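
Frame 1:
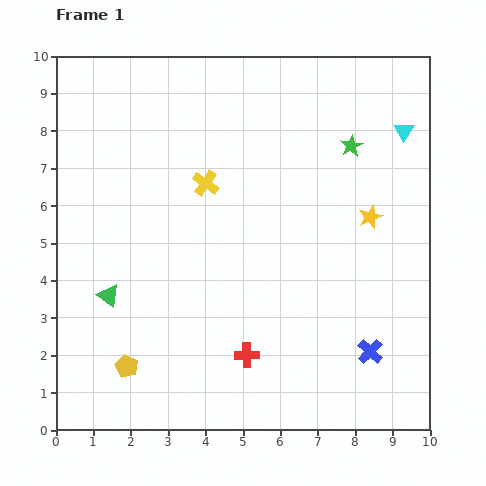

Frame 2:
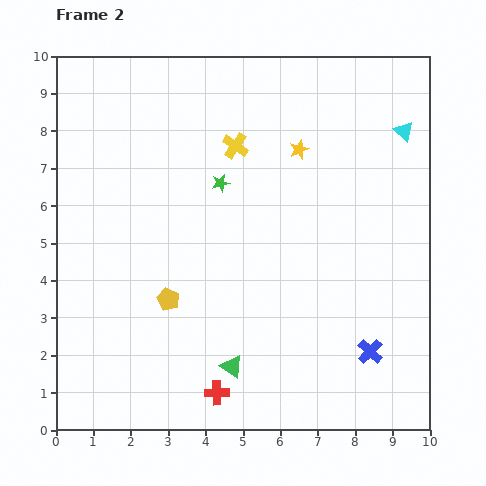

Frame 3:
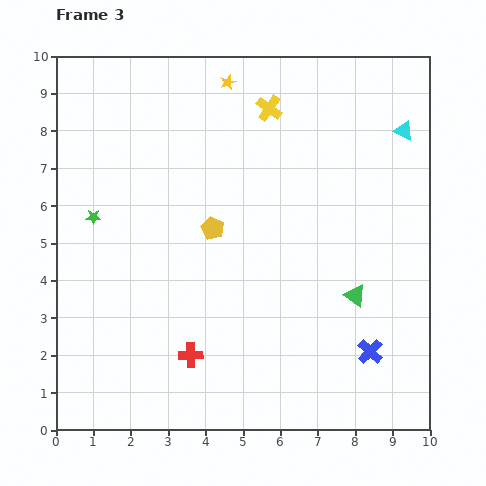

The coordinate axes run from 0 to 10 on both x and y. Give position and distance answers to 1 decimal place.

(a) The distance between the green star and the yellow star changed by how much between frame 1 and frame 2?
+0.3

Distance in frame 1: 2.0. Distance in frame 2: 2.3.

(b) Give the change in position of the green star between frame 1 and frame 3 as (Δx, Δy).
(-6.9, -1.9)

The green star was at (7.9, 7.6) in frame 1 and (1.0, 5.7) in frame 3.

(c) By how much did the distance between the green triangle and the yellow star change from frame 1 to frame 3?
-0.7

Distance in frame 1: 7.3. Distance in frame 3: 6.6.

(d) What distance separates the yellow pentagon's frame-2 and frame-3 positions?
2.2

The yellow pentagon moved from (3.0, 3.5) to (4.2, 5.4), a distance of √(1.2² + 1.9²) ≈ 2.2.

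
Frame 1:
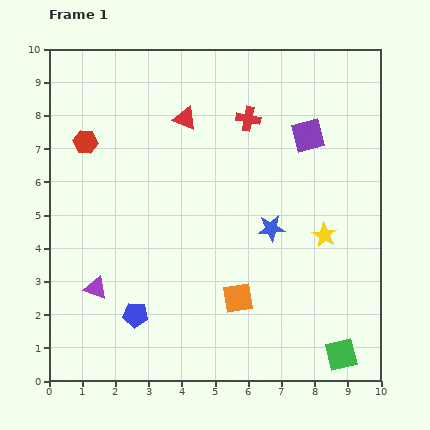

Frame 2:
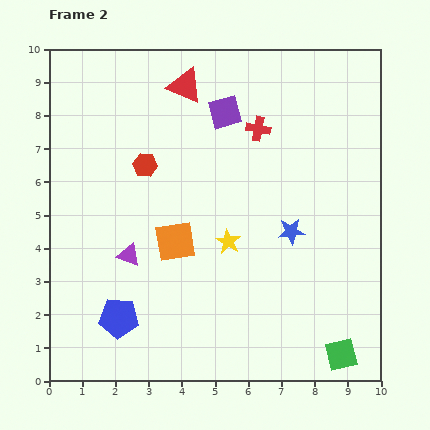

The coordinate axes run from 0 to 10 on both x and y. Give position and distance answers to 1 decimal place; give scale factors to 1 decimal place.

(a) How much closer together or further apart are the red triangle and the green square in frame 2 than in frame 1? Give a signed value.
+0.9

Distance in frame 1: 8.5. Distance in frame 2: 9.4.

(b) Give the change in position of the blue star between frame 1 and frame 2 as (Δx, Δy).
(0.6, -0.1)

The blue star was at (6.7, 4.6) in frame 1 and (7.3, 4.5) in frame 2.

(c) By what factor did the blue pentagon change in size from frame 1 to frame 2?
1.6×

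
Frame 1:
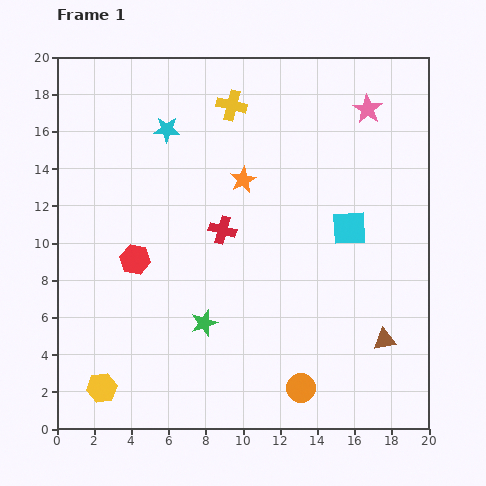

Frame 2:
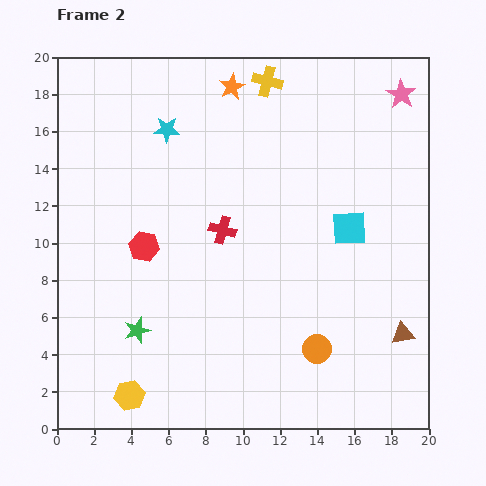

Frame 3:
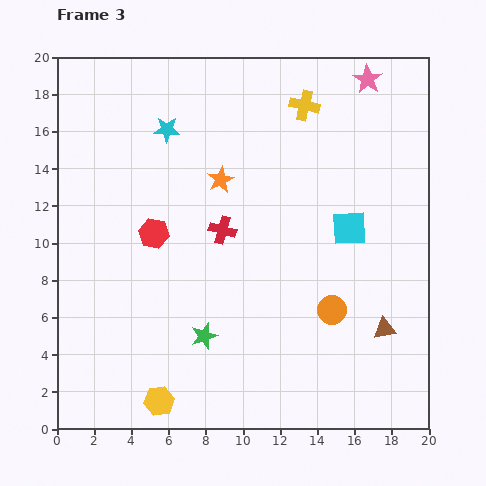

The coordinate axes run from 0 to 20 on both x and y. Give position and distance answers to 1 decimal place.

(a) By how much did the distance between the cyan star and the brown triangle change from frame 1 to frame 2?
+0.5

Distance in frame 1: 16.3. Distance in frame 2: 16.8.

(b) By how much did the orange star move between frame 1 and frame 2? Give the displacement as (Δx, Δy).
(-0.6, 5.0)

The orange star was at (10.0, 13.4) in frame 1 and (9.4, 18.4) in frame 2.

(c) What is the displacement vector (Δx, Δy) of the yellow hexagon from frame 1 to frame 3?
(3.1, -0.7)

The yellow hexagon was at (2.4, 2.2) in frame 1 and (5.5, 1.5) in frame 3.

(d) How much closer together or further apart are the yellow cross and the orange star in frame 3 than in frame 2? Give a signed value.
+4.1

Distance in frame 2: 1.9. Distance in frame 3: 6.0.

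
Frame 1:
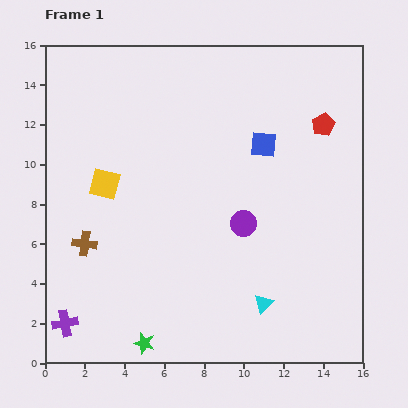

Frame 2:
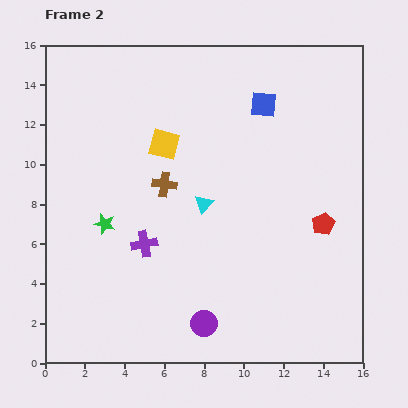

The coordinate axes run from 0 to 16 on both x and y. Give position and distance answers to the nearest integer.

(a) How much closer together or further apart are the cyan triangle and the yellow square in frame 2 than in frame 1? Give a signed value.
-6

Distance in frame 1: 10. Distance in frame 2: 4.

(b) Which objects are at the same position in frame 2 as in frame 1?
none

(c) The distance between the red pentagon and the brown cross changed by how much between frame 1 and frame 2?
-5

Distance in frame 1: 13. Distance in frame 2: 8.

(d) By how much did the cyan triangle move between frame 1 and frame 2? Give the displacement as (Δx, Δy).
(-3, 5)

The cyan triangle was at (11, 3) in frame 1 and (8, 8) in frame 2.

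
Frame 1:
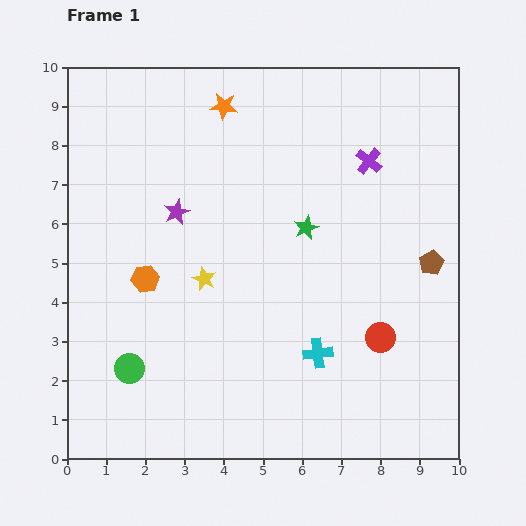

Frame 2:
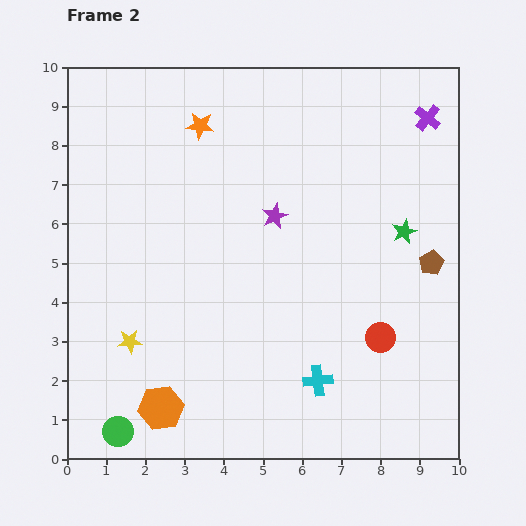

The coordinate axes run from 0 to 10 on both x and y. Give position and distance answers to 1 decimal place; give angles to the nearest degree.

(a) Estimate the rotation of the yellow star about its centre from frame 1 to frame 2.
29° counter-clockwise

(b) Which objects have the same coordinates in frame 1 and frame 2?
the brown pentagon, the red circle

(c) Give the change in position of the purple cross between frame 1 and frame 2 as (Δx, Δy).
(1.5, 1.1)

The purple cross was at (7.7, 7.6) in frame 1 and (9.2, 8.7) in frame 2.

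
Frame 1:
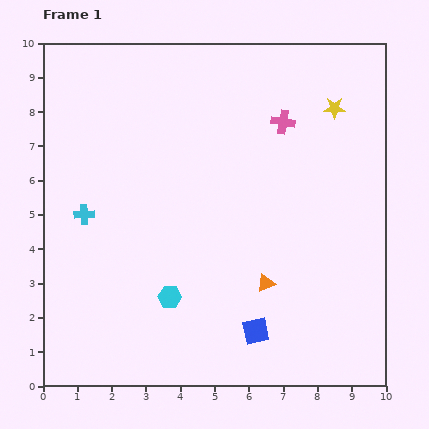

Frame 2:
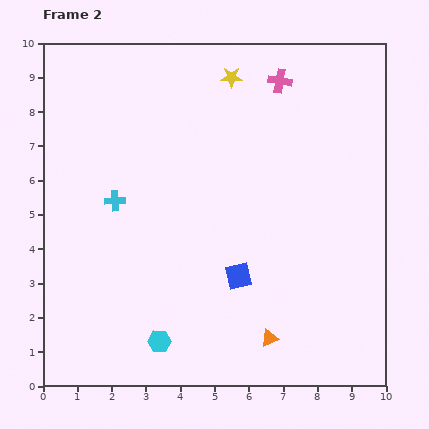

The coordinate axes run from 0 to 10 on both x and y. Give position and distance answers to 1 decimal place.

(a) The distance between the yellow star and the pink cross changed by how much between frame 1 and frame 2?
-0.2

Distance in frame 1: 1.6. Distance in frame 2: 1.4.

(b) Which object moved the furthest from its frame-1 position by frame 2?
the yellow star

(moved 3.1; next 1.7)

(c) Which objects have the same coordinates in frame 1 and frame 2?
none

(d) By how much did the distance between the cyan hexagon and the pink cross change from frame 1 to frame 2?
+2.3

Distance in frame 1: 6.1. Distance in frame 2: 8.4.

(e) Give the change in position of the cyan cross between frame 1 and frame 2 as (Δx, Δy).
(0.9, 0.4)

The cyan cross was at (1.2, 5.0) in frame 1 and (2.1, 5.4) in frame 2.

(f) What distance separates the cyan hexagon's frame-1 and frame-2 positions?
1.3

The cyan hexagon moved from (3.7, 2.6) to (3.4, 1.3), a distance of √(0.3² + 1.3²) ≈ 1.3.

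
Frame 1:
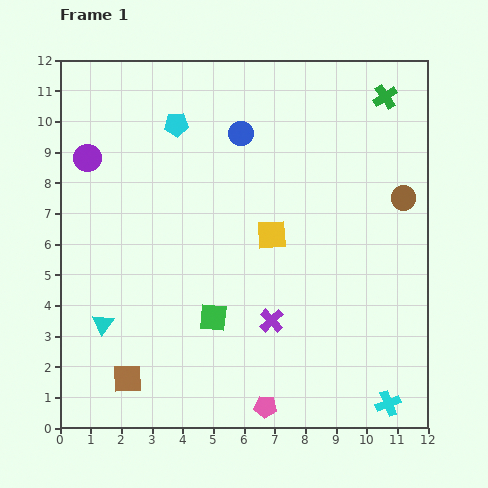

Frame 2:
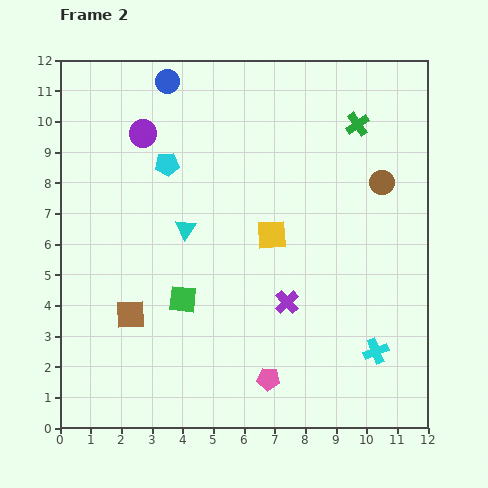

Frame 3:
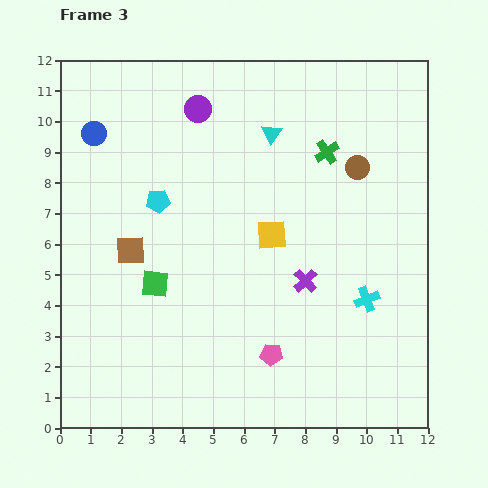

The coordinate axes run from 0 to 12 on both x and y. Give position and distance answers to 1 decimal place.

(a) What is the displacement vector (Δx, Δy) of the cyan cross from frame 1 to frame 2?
(-0.4, 1.7)

The cyan cross was at (10.7, 0.8) in frame 1 and (10.3, 2.5) in frame 2.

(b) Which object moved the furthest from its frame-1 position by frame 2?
the cyan triangle

(moved 4.1; next 2.9)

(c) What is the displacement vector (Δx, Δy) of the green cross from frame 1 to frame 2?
(-0.9, -0.9)

The green cross was at (10.6, 10.8) in frame 1 and (9.7, 9.9) in frame 2.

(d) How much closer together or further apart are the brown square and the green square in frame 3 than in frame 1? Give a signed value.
-2.0

Distance in frame 1: 3.4. Distance in frame 3: 1.4.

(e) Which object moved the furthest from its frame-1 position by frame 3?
the cyan triangle

(moved 8.3; next 4.8)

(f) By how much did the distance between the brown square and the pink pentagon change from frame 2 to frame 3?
+0.7

Distance in frame 2: 5.0. Distance in frame 3: 5.7.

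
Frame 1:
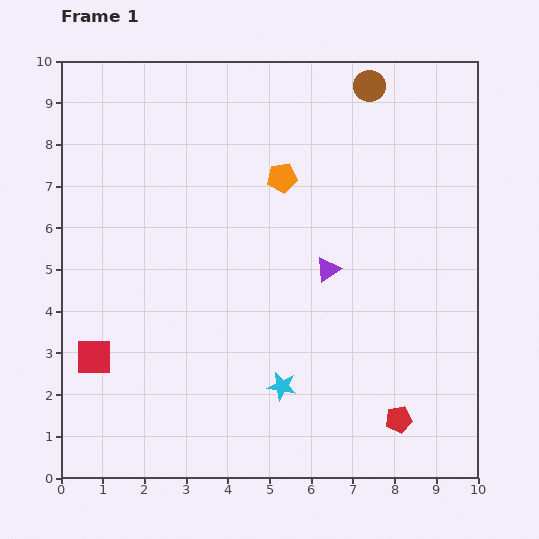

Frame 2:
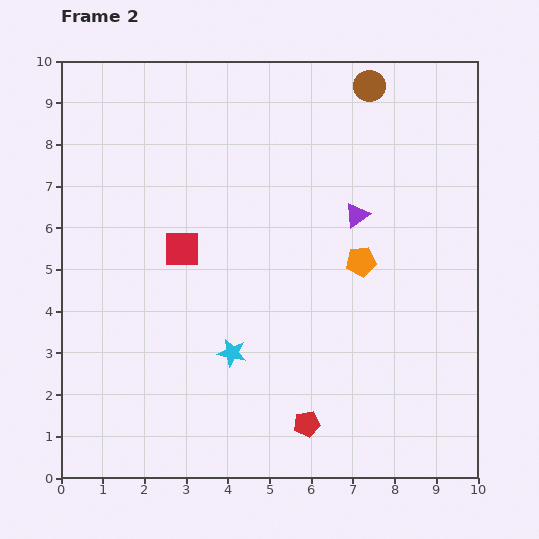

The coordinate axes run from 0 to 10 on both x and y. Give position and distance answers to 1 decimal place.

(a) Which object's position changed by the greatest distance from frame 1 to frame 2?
the red square

(moved 3.3; next 2.8)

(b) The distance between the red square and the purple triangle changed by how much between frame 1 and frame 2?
-1.7

Distance in frame 1: 6.0. Distance in frame 2: 4.3.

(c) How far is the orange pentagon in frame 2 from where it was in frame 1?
2.8

The orange pentagon moved from (5.3, 7.2) to (7.2, 5.2), a distance of √(1.9² + 2.0²) ≈ 2.8.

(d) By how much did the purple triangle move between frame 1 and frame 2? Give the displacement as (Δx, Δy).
(0.7, 1.3)

The purple triangle was at (6.4, 5.0) in frame 1 and (7.1, 6.3) in frame 2.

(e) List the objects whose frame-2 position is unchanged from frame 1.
the brown circle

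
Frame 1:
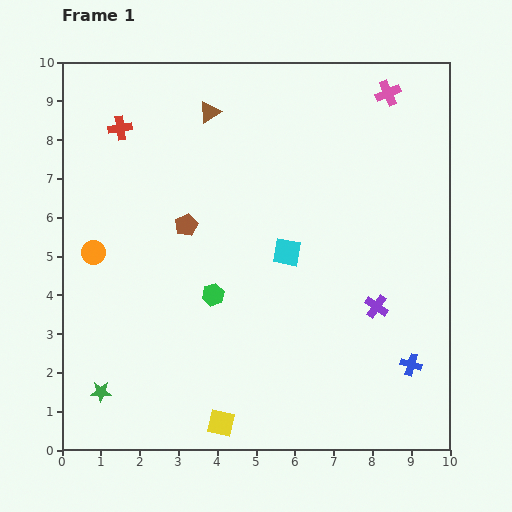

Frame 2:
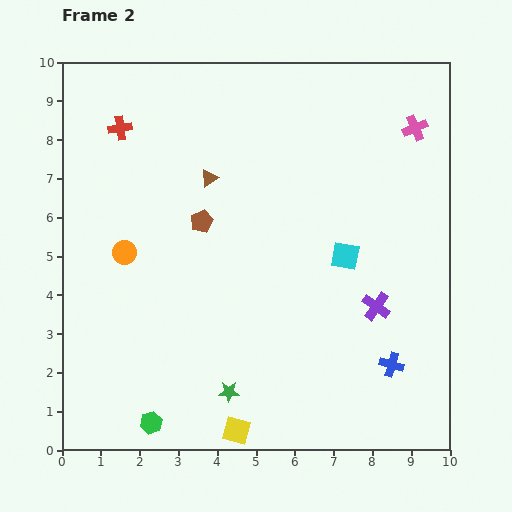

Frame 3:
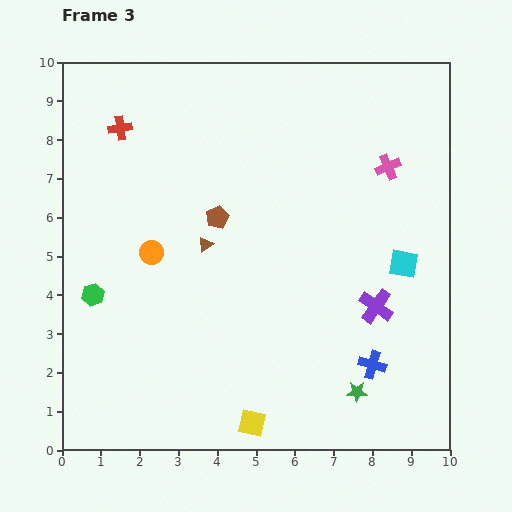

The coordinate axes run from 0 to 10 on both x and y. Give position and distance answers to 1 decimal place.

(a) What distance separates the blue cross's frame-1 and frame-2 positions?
0.5

The blue cross moved from (9.0, 2.2) to (8.5, 2.2), a distance of √(0.5² + 0.0²) ≈ 0.5.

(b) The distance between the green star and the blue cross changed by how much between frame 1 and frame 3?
-7.2

Distance in frame 1: 8.0. Distance in frame 3: 0.8.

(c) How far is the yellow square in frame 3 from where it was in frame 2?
0.4

The yellow square moved from (4.5, 0.5) to (4.9, 0.7), a distance of √(0.4² + 0.2²) ≈ 0.4.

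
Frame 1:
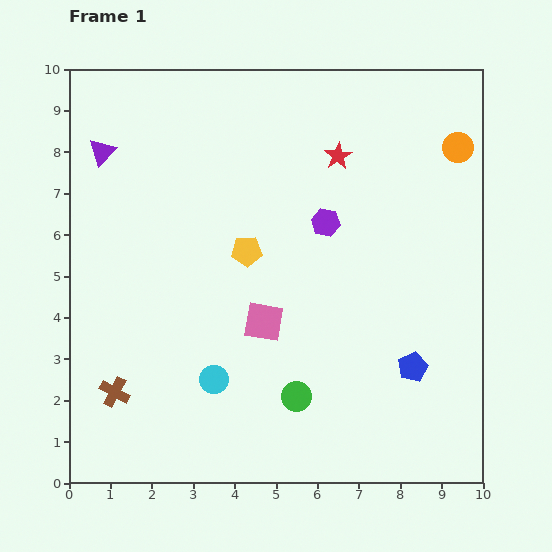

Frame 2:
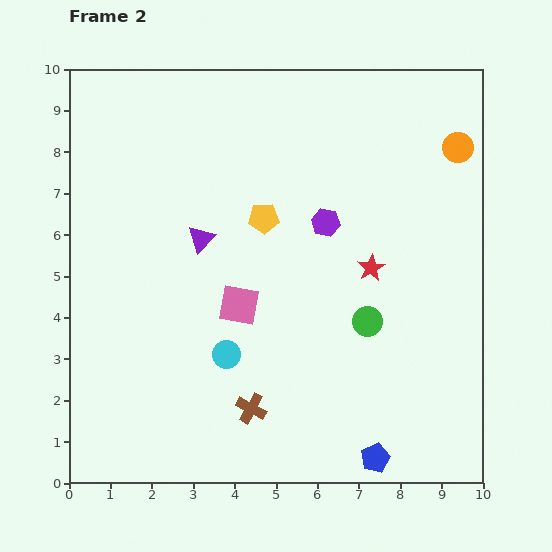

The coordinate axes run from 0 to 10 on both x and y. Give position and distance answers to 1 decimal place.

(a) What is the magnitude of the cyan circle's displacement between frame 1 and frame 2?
0.7

The cyan circle moved from (3.5, 2.5) to (3.8, 3.1), a distance of √(0.3² + 0.6²) ≈ 0.7.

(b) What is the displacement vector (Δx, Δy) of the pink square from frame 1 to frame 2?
(-0.6, 0.4)

The pink square was at (4.7, 3.9) in frame 1 and (4.1, 4.3) in frame 2.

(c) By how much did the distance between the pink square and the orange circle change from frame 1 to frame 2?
+0.2

Distance in frame 1: 6.3. Distance in frame 2: 6.5.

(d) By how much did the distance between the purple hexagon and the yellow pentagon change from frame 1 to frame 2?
-0.5

Distance in frame 1: 2.0. Distance in frame 2: 1.5.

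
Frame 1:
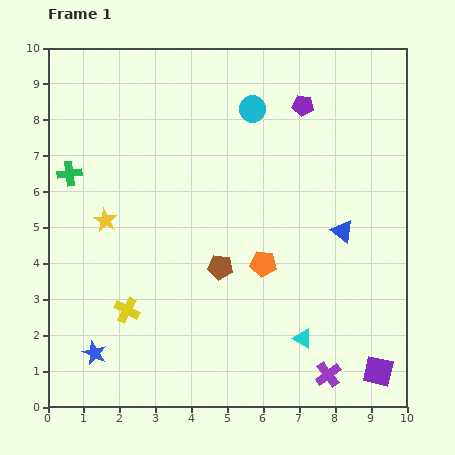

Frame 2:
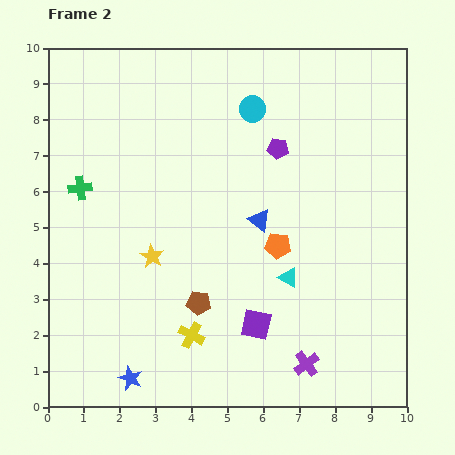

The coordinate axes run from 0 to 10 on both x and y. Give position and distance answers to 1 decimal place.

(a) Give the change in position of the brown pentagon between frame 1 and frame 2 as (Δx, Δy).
(-0.6, -1.0)

The brown pentagon was at (4.8, 3.9) in frame 1 and (4.2, 2.9) in frame 2.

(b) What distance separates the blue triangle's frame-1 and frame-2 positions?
2.3

The blue triangle moved from (8.2, 4.9) to (5.9, 5.2), a distance of √(2.3² + 0.3²) ≈ 2.3.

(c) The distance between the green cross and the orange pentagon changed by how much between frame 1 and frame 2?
-0.3

Distance in frame 1: 6.0. Distance in frame 2: 5.7.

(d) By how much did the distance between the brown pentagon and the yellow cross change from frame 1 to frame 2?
-2.0

Distance in frame 1: 2.9. Distance in frame 2: 0.9.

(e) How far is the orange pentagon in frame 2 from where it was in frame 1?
0.6

The orange pentagon moved from (6.0, 4.0) to (6.4, 4.5), a distance of √(0.4² + 0.5²) ≈ 0.6.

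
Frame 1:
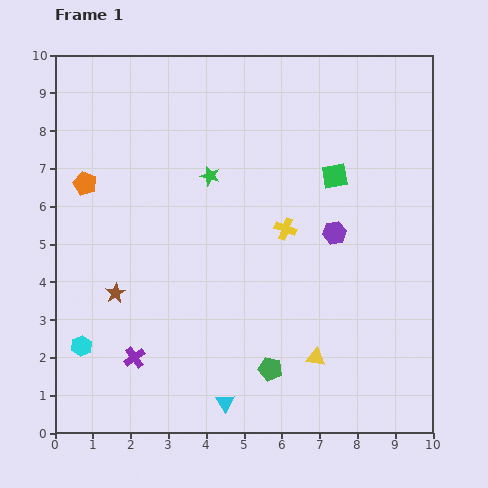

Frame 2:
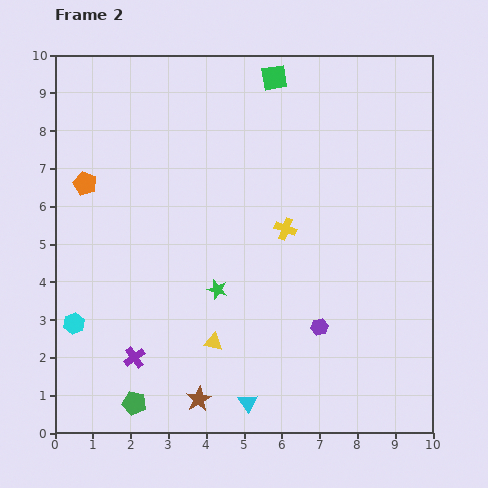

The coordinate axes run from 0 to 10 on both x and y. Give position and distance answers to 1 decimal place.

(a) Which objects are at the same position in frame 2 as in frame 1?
the orange pentagon, the yellow cross, the purple cross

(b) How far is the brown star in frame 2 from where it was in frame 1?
3.6

The brown star moved from (1.6, 3.7) to (3.8, 0.9), a distance of √(2.2² + 2.8²) ≈ 3.6.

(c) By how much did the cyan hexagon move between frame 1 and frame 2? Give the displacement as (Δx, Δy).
(-0.2, 0.6)

The cyan hexagon was at (0.7, 2.3) in frame 1 and (0.5, 2.9) in frame 2.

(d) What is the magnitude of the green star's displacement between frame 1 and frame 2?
3.0

The green star moved from (4.1, 6.8) to (4.3, 3.8), a distance of √(0.2² + 3.0²) ≈ 3.0.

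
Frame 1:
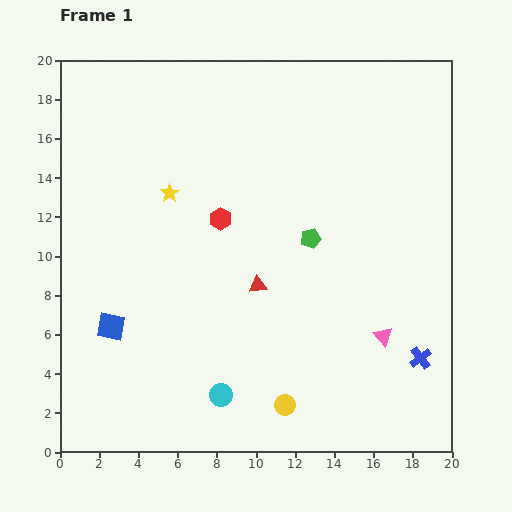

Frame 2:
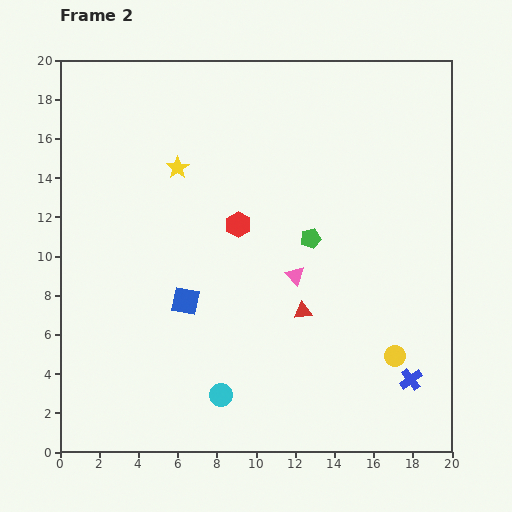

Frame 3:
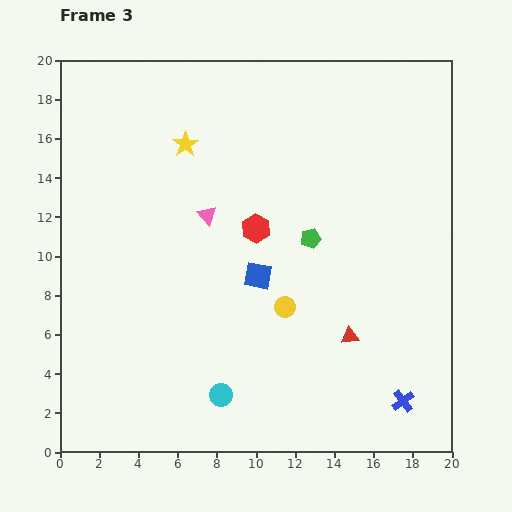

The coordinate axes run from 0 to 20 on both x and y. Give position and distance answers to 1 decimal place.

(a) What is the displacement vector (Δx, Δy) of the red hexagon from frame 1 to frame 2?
(0.9, -0.3)

The red hexagon was at (8.2, 11.9) in frame 1 and (9.1, 11.6) in frame 2.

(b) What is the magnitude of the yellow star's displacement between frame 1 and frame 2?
1.4

The yellow star moved from (5.6, 13.2) to (6.0, 14.5), a distance of √(0.4² + 1.3²) ≈ 1.4.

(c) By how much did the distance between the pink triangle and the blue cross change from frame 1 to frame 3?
+11.6

Distance in frame 1: 2.2. Distance in frame 3: 13.8.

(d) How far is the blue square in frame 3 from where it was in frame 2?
3.9

The blue square moved from (6.4, 7.7) to (10.1, 9.0), a distance of √(3.7² + 1.3²) ≈ 3.9.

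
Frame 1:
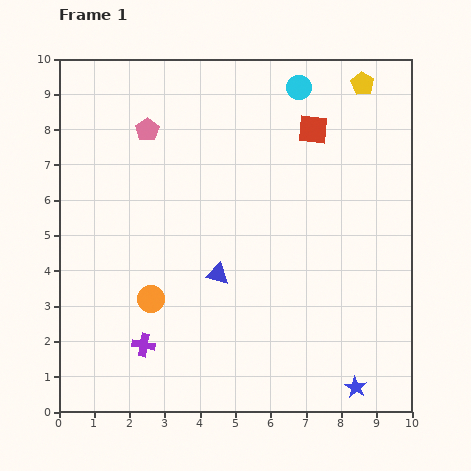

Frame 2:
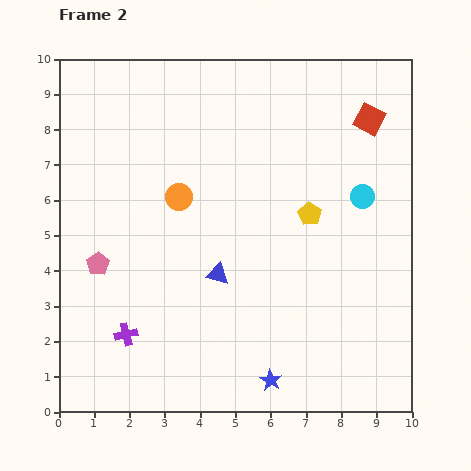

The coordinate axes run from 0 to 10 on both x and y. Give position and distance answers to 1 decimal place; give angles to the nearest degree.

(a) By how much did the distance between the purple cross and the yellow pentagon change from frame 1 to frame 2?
-3.5

Distance in frame 1: 9.7. Distance in frame 2: 6.2.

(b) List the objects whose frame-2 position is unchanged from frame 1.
the blue triangle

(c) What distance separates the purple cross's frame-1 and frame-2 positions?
0.6

The purple cross moved from (2.4, 1.9) to (1.9, 2.2), a distance of √(0.5² + 0.3²) ≈ 0.6.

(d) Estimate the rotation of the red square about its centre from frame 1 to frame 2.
22° clockwise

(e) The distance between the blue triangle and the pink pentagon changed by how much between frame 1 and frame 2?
-1.2

Distance in frame 1: 4.6. Distance in frame 2: 3.4.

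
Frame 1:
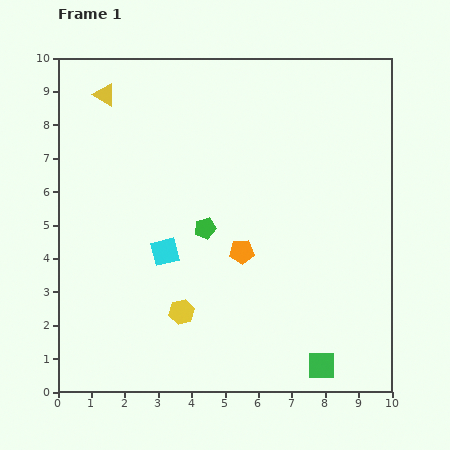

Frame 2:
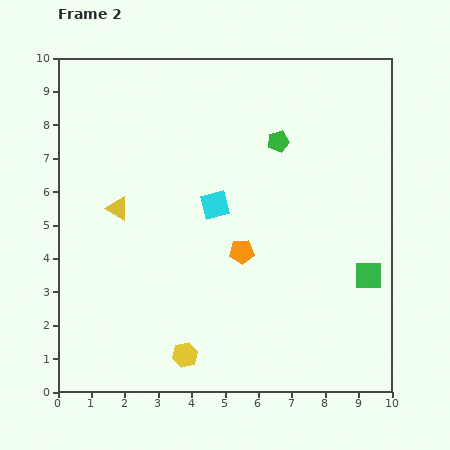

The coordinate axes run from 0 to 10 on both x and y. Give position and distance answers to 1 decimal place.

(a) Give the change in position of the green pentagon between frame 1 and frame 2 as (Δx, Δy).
(2.2, 2.6)

The green pentagon was at (4.4, 4.9) in frame 1 and (6.6, 7.5) in frame 2.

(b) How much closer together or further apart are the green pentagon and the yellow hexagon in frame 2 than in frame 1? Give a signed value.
+4.4

Distance in frame 1: 2.6. Distance in frame 2: 7.0.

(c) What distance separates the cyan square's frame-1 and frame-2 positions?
2.1

The cyan square moved from (3.2, 4.2) to (4.7, 5.6), a distance of √(1.5² + 1.4²) ≈ 2.1.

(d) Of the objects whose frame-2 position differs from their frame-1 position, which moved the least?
the yellow hexagon

(moved 1.3)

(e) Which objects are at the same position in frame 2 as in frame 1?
the orange pentagon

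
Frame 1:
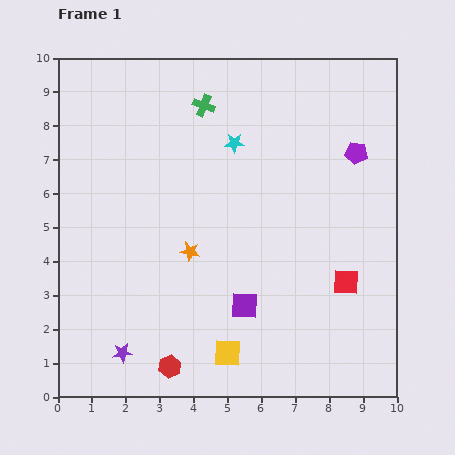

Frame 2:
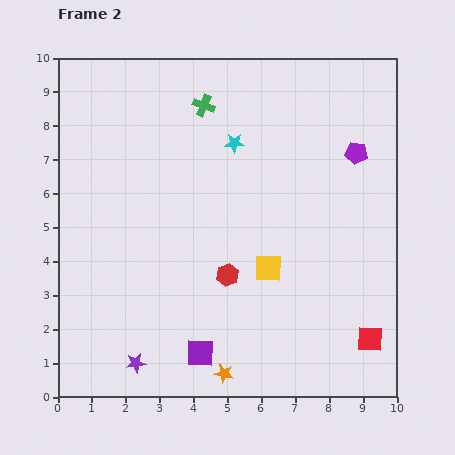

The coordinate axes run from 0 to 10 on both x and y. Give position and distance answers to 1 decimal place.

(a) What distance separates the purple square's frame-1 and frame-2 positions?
1.9

The purple square moved from (5.5, 2.7) to (4.2, 1.3), a distance of √(1.3² + 1.4²) ≈ 1.9.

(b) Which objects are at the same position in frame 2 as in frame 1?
the purple pentagon, the cyan star, the green cross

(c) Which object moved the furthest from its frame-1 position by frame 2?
the orange star

(moved 3.7; next 3.2)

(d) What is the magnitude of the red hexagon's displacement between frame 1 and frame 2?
3.2

The red hexagon moved from (3.3, 0.9) to (5.0, 3.6), a distance of √(1.7² + 2.7²) ≈ 3.2.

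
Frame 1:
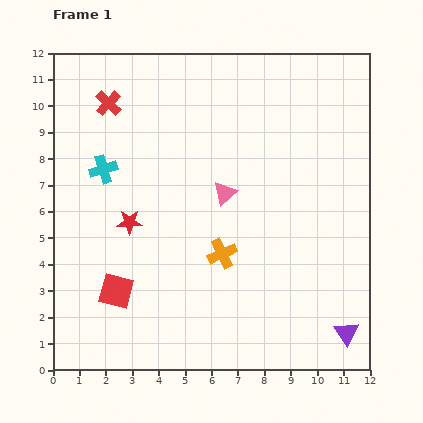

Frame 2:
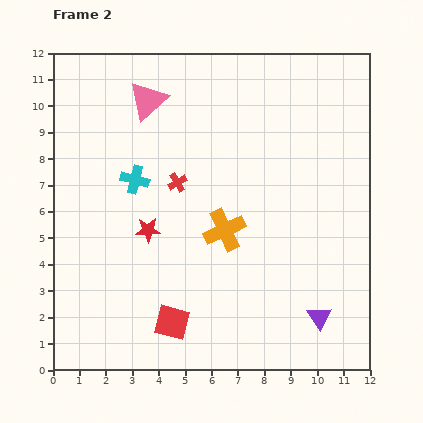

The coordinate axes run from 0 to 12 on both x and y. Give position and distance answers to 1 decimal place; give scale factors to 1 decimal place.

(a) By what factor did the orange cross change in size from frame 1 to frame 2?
1.4×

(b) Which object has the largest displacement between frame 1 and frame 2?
the pink triangle

(moved 4.5; next 4.0)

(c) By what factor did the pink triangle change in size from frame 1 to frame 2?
1.6×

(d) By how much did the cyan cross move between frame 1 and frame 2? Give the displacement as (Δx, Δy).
(1.2, -0.4)

The cyan cross was at (1.9, 7.6) in frame 1 and (3.1, 7.2) in frame 2.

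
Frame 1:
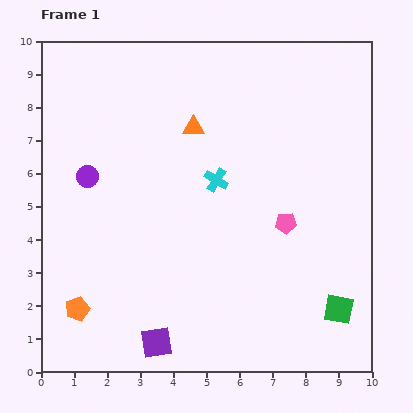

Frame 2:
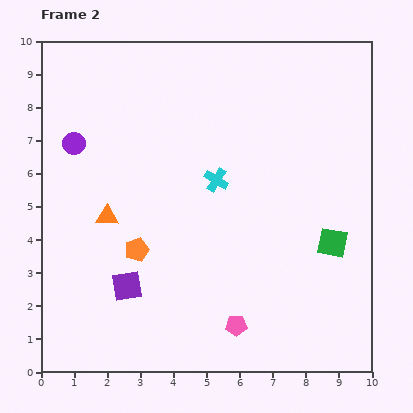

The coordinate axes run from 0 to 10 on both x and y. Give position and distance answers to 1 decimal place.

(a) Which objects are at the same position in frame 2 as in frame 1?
the cyan cross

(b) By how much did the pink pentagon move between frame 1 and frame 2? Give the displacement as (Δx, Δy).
(-1.5, -3.1)

The pink pentagon was at (7.4, 4.5) in frame 1 and (5.9, 1.4) in frame 2.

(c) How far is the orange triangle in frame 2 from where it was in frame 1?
3.7

The orange triangle moved from (4.6, 7.4) to (2.0, 4.7), a distance of √(2.6² + 2.7²) ≈ 3.7.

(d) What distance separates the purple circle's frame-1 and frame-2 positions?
1.1

The purple circle moved from (1.4, 5.9) to (1.0, 6.9), a distance of √(0.4² + 1.0²) ≈ 1.1.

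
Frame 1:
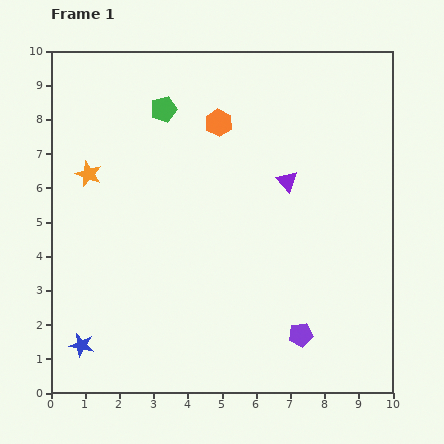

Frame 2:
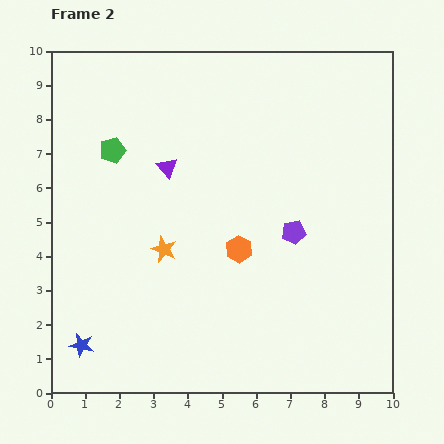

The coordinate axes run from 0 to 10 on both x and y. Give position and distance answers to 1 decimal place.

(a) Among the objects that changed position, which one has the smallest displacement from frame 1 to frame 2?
the green pentagon

(moved 1.9)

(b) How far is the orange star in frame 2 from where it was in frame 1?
3.1

The orange star moved from (1.1, 6.4) to (3.3, 4.2), a distance of √(2.2² + 2.2²) ≈ 3.1.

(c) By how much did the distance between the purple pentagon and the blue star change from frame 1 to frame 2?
+0.6

Distance in frame 1: 6.4. Distance in frame 2: 7.0.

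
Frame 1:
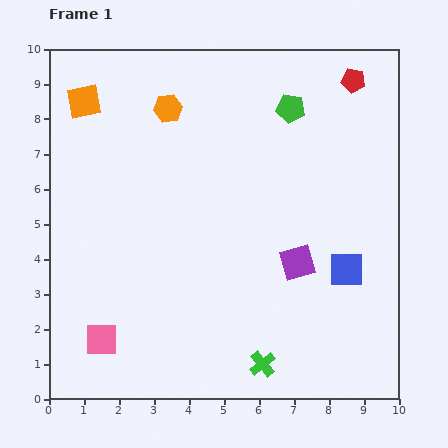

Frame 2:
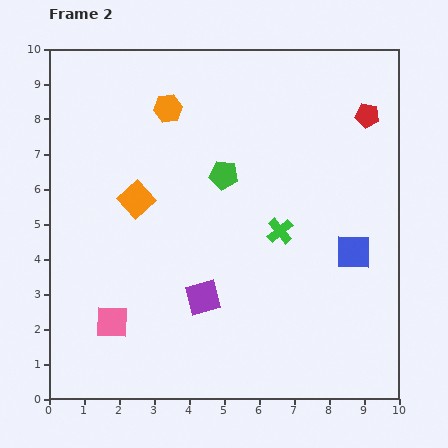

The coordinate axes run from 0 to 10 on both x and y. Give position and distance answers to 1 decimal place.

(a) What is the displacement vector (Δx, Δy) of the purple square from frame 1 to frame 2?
(-2.7, -1.0)

The purple square was at (7.1, 3.9) in frame 1 and (4.4, 2.9) in frame 2.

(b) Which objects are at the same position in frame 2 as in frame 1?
the orange hexagon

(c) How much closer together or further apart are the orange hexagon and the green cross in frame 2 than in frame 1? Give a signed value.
-3.1

Distance in frame 1: 7.8. Distance in frame 2: 4.7.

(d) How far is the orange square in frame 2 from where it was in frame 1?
3.2

The orange square moved from (1.0, 8.5) to (2.5, 5.7), a distance of √(1.5² + 2.8²) ≈ 3.2.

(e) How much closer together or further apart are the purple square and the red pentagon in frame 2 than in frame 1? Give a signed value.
+1.6

Distance in frame 1: 5.4. Distance in frame 2: 7.0.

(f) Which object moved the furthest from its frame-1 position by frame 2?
the green cross

(moved 3.8; next 3.2)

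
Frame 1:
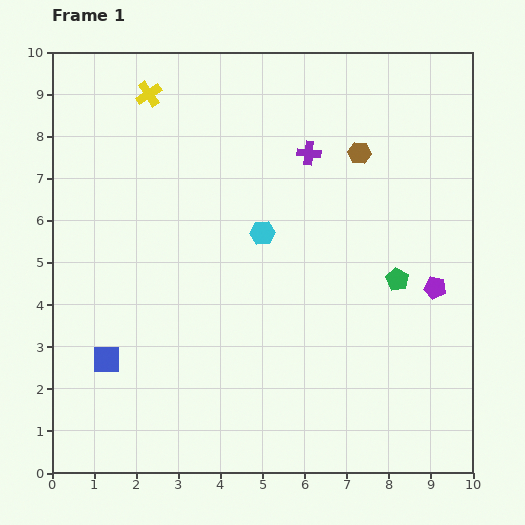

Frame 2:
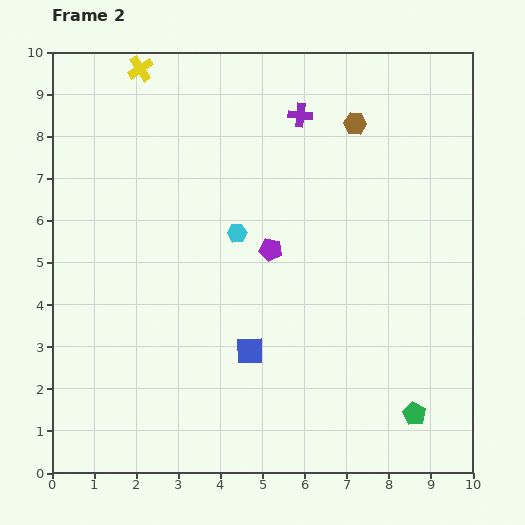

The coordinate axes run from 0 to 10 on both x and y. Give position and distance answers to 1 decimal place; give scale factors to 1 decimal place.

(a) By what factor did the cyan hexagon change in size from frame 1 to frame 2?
0.8×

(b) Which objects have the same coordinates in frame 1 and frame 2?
none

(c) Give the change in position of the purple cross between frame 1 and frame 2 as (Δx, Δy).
(-0.2, 0.9)

The purple cross was at (6.1, 7.6) in frame 1 and (5.9, 8.5) in frame 2.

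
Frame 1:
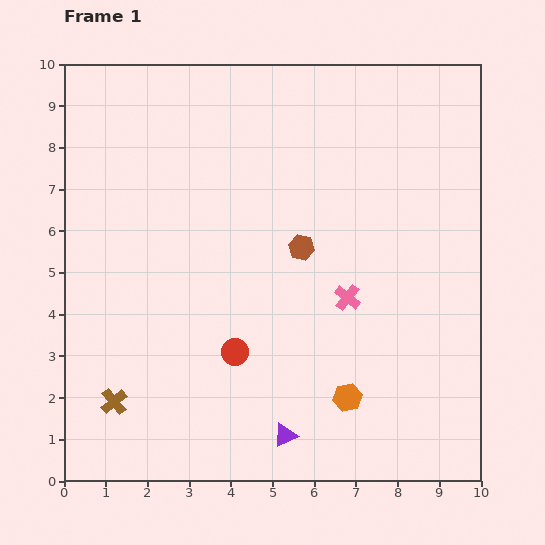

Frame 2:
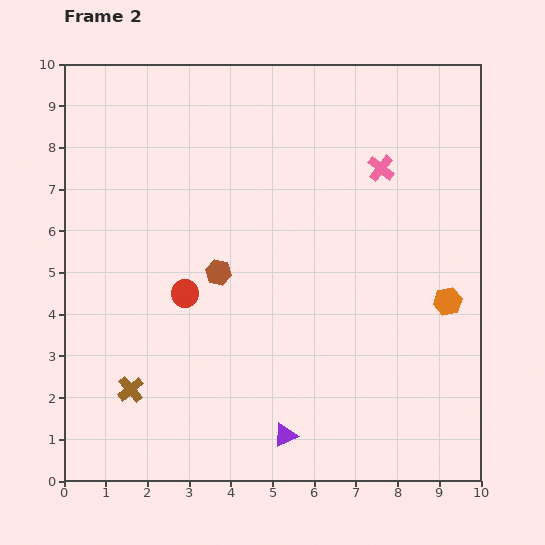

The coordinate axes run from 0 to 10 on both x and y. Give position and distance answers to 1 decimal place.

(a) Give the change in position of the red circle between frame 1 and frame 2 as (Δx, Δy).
(-1.2, 1.4)

The red circle was at (4.1, 3.1) in frame 1 and (2.9, 4.5) in frame 2.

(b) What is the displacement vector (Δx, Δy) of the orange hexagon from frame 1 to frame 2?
(2.4, 2.3)

The orange hexagon was at (6.8, 2.0) in frame 1 and (9.2, 4.3) in frame 2.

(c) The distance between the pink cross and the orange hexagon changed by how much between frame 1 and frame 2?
+1.2

Distance in frame 1: 2.4. Distance in frame 2: 3.6.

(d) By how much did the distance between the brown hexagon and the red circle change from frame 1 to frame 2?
-2.1

Distance in frame 1: 3.0. Distance in frame 2: 0.9.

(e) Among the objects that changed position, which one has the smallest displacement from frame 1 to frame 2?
the brown cross

(moved 0.5)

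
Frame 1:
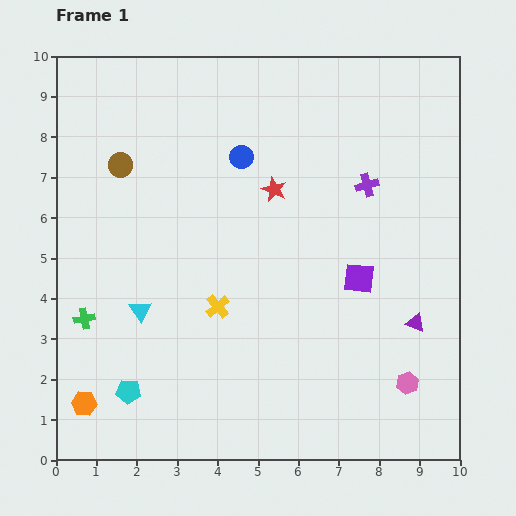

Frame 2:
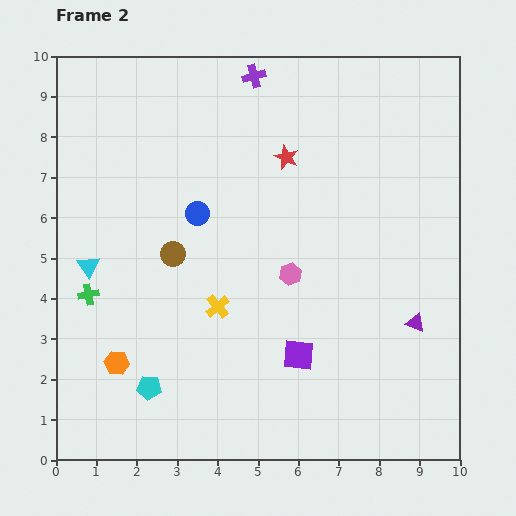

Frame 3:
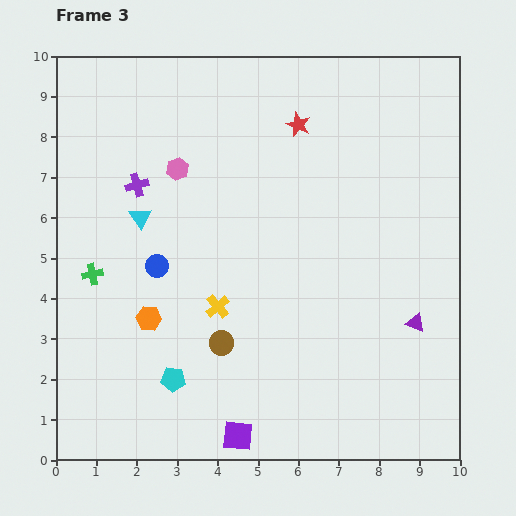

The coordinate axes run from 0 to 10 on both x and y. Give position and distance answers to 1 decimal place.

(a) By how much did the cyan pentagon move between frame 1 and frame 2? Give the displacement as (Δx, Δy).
(0.5, 0.1)

The cyan pentagon was at (1.8, 1.7) in frame 1 and (2.3, 1.8) in frame 2.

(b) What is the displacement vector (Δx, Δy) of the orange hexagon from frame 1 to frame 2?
(0.8, 1.0)

The orange hexagon was at (0.7, 1.4) in frame 1 and (1.5, 2.4) in frame 2.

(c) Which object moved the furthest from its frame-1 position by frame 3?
the pink hexagon

(moved 7.8; next 5.7)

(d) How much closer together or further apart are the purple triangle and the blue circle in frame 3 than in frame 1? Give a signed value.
+0.7

Distance in frame 1: 5.9. Distance in frame 3: 6.6.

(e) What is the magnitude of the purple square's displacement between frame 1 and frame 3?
4.9

The purple square moved from (7.5, 4.5) to (4.5, 0.6), a distance of √(3.0² + 3.9²) ≈ 4.9.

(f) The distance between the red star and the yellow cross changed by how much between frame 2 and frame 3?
+0.8

Distance in frame 2: 4.1. Distance in frame 3: 4.9.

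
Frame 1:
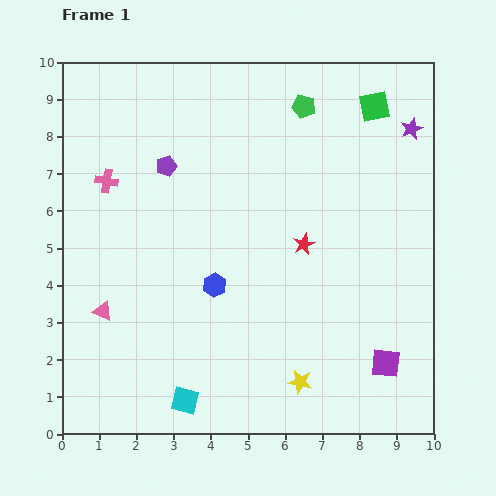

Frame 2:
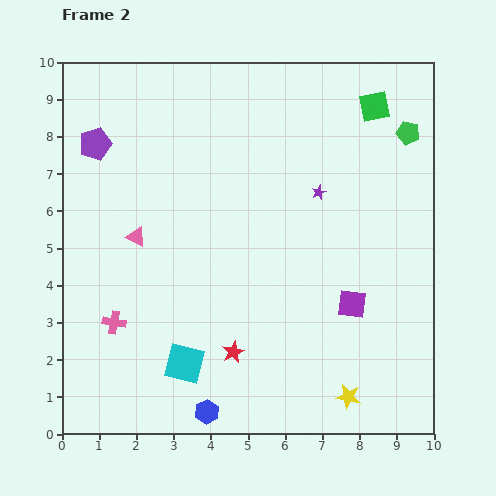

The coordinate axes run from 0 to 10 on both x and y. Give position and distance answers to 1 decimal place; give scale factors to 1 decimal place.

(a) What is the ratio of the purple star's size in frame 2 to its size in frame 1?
0.6×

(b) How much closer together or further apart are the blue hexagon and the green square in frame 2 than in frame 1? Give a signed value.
+3.0

Distance in frame 1: 6.4. Distance in frame 2: 9.4.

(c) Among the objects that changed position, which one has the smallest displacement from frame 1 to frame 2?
the cyan square

(moved 1.0)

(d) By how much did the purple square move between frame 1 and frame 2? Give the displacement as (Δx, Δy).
(-0.9, 1.6)

The purple square was at (8.7, 1.9) in frame 1 and (7.8, 3.5) in frame 2.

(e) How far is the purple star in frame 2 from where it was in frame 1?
3.0

The purple star moved from (9.4, 8.2) to (6.9, 6.5), a distance of √(2.5² + 1.7²) ≈ 3.0.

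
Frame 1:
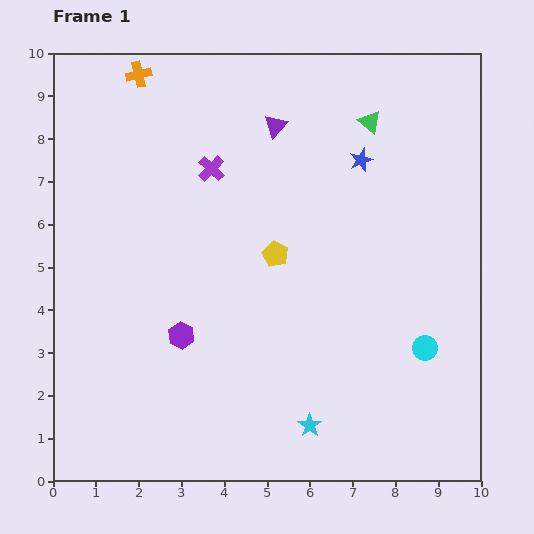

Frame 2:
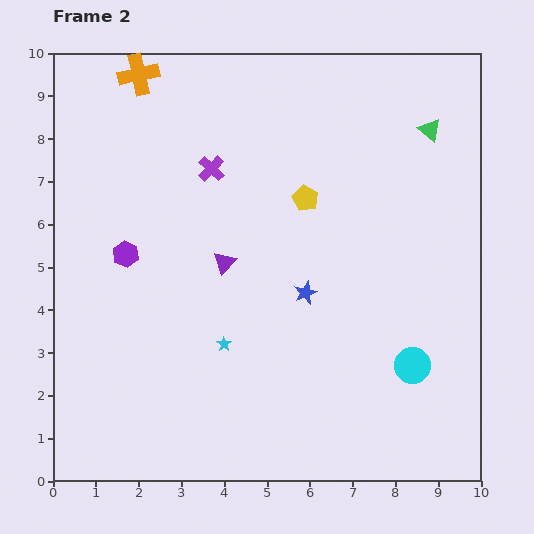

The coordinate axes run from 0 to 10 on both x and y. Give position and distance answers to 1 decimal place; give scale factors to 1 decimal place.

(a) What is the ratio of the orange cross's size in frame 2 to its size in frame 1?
1.6×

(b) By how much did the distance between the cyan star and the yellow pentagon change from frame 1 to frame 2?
-0.2

Distance in frame 1: 4.1. Distance in frame 2: 3.9.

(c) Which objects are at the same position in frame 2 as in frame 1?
the orange cross, the purple cross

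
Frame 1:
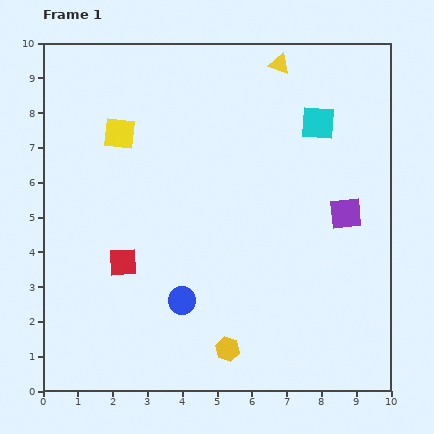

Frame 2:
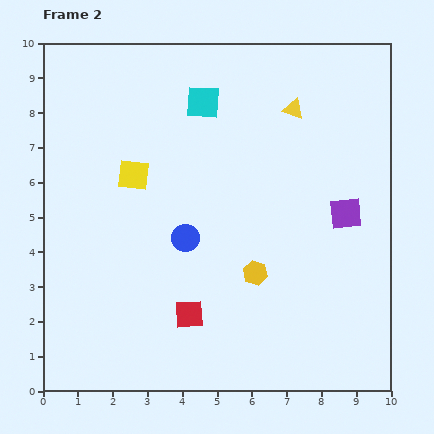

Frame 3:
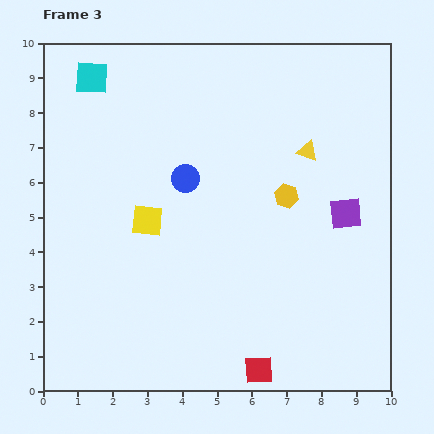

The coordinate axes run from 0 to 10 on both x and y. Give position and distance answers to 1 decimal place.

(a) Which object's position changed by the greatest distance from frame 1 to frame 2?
the cyan square

(moved 3.4; next 2.4)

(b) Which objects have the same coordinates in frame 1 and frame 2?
the purple square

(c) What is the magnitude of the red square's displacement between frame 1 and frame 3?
5.0

The red square moved from (2.3, 3.7) to (6.2, 0.6), a distance of √(3.9² + 3.1²) ≈ 5.0.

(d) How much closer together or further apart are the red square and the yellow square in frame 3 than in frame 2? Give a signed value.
+1.1

Distance in frame 2: 4.3. Distance in frame 3: 5.4.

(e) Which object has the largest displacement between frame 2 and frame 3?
the cyan square

(moved 3.3; next 2.6)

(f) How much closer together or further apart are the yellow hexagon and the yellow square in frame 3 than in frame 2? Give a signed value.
-0.4

Distance in frame 2: 4.5. Distance in frame 3: 4.1.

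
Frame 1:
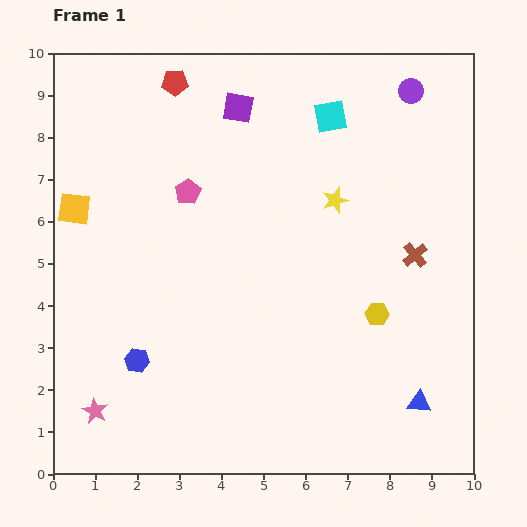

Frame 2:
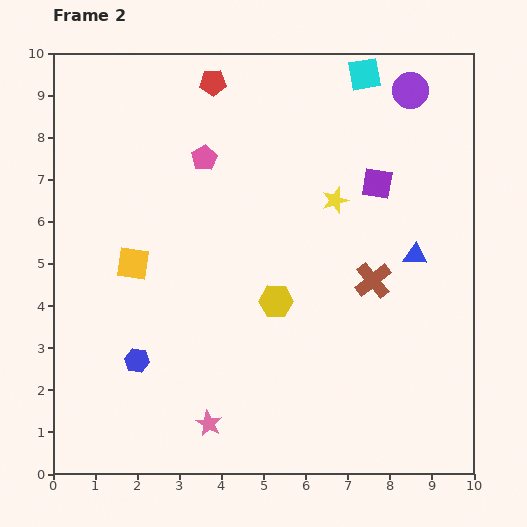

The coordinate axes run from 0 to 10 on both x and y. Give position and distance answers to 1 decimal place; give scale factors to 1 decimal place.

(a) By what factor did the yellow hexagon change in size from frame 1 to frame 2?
1.4×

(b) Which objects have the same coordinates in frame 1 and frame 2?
the purple circle, the blue hexagon, the yellow star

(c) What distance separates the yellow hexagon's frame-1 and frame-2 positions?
2.4

The yellow hexagon moved from (7.7, 3.8) to (5.3, 4.1), a distance of √(2.4² + 0.3²) ≈ 2.4.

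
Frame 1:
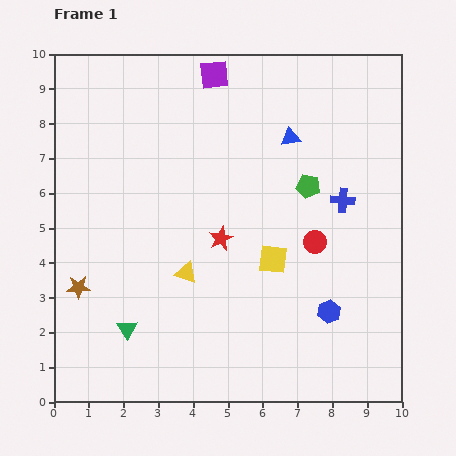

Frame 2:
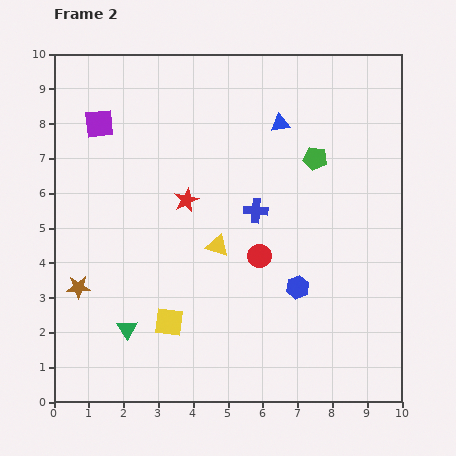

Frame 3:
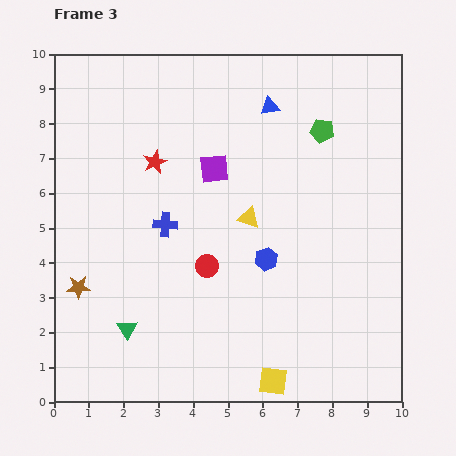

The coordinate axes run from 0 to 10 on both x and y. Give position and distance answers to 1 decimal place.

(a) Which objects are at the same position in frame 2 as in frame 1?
the brown star, the green triangle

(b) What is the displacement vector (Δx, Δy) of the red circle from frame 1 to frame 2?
(-1.6, -0.4)

The red circle was at (7.5, 4.6) in frame 1 and (5.9, 4.2) in frame 2.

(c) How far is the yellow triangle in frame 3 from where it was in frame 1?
2.4

The yellow triangle moved from (3.8, 3.7) to (5.6, 5.3), a distance of √(1.8² + 1.6²) ≈ 2.4.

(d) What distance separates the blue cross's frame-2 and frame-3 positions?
2.6

The blue cross moved from (5.8, 5.5) to (3.2, 5.1), a distance of √(2.6² + 0.4²) ≈ 2.6.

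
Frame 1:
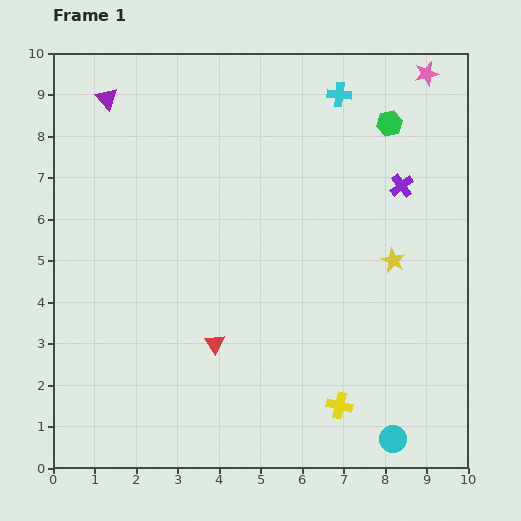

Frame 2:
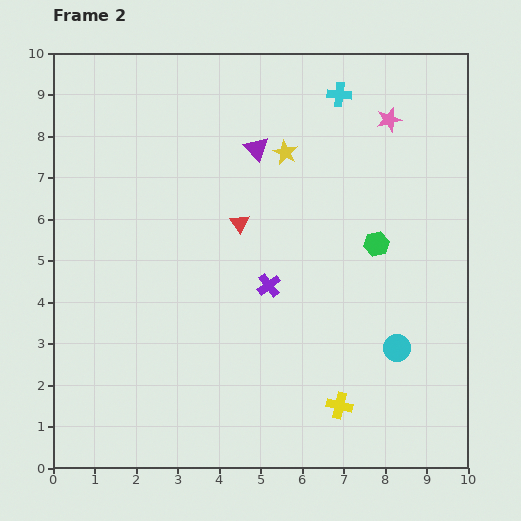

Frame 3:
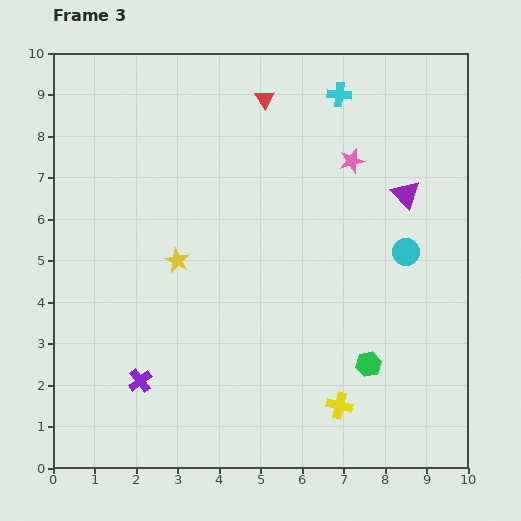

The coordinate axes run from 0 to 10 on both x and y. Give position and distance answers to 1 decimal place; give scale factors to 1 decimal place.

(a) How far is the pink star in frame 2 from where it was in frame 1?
1.4

The pink star moved from (9.0, 9.5) to (8.1, 8.4), a distance of √(0.9² + 1.1²) ≈ 1.4.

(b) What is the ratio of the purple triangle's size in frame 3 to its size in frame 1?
1.3×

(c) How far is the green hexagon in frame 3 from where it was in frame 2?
2.9

The green hexagon moved from (7.8, 5.4) to (7.6, 2.5), a distance of √(0.2² + 2.9²) ≈ 2.9.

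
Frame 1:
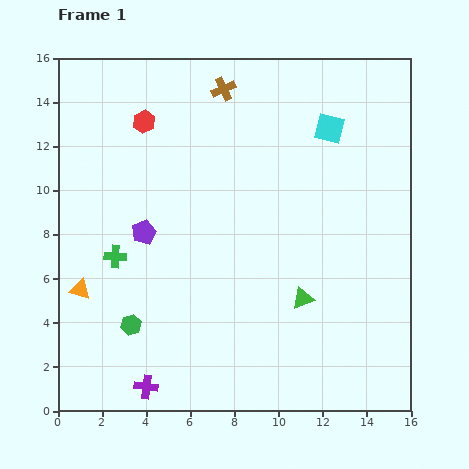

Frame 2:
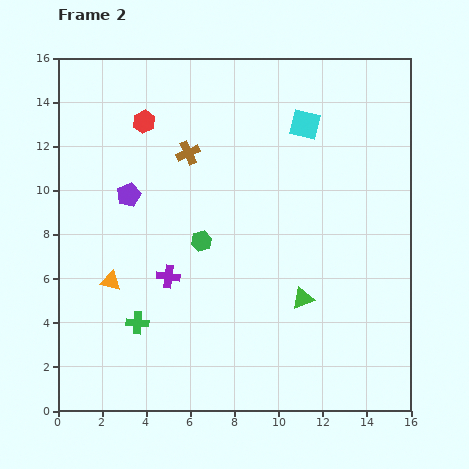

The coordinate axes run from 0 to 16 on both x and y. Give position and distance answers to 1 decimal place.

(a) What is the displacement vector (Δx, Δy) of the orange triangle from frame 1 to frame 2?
(1.4, 0.4)

The orange triangle was at (1.0, 5.5) in frame 1 and (2.4, 5.9) in frame 2.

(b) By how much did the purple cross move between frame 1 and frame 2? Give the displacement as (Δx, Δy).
(1.0, 5.0)

The purple cross was at (4.0, 1.1) in frame 1 and (5.0, 6.1) in frame 2.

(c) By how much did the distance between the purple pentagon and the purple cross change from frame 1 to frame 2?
-2.9

Distance in frame 1: 7.0. Distance in frame 2: 4.1.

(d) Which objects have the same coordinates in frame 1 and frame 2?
the red hexagon, the green triangle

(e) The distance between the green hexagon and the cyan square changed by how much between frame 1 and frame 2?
-5.6

Distance in frame 1: 12.7. Distance in frame 2: 7.1.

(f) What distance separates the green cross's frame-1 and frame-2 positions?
3.2

The green cross moved from (2.6, 7.0) to (3.6, 4.0), a distance of √(1.0² + 3.0²) ≈ 3.2.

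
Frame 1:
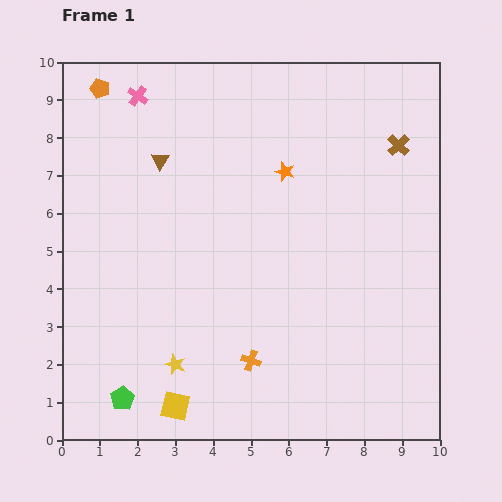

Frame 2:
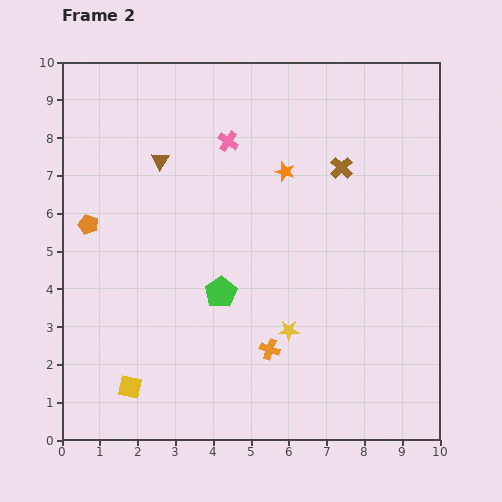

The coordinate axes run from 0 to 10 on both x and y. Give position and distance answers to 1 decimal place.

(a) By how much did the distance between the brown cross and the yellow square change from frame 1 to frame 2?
-1.0

Distance in frame 1: 9.1. Distance in frame 2: 8.1.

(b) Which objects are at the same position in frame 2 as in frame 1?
the orange star, the brown triangle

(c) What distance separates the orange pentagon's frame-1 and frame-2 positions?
3.6

The orange pentagon moved from (1.0, 9.3) to (0.7, 5.7), a distance of √(0.3² + 3.6²) ≈ 3.6.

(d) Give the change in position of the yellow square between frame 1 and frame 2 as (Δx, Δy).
(-1.2, 0.5)

The yellow square was at (3.0, 0.9) in frame 1 and (1.8, 1.4) in frame 2.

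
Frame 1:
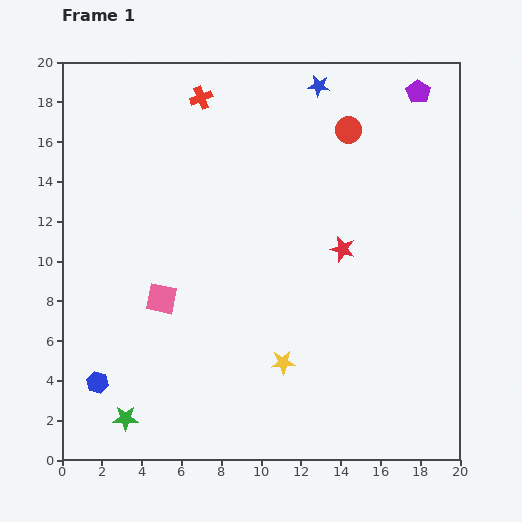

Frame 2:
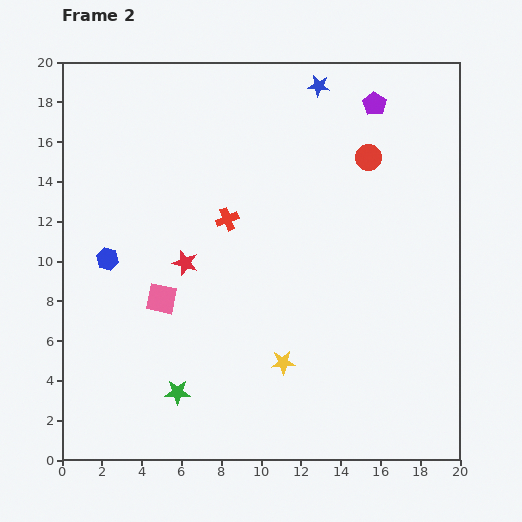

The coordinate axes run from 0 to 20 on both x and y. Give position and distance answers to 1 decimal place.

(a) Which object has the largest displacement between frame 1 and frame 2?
the red star

(moved 7.9; next 6.2)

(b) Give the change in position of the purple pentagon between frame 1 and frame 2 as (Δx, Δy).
(-2.2, -0.6)

The purple pentagon was at (17.9, 18.5) in frame 1 and (15.7, 17.9) in frame 2.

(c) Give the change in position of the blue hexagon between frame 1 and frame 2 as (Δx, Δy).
(0.5, 6.2)

The blue hexagon was at (1.8, 3.9) in frame 1 and (2.3, 10.1) in frame 2.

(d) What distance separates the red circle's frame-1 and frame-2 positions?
1.7

The red circle moved from (14.4, 16.6) to (15.4, 15.2), a distance of √(1.0² + 1.4²) ≈ 1.7.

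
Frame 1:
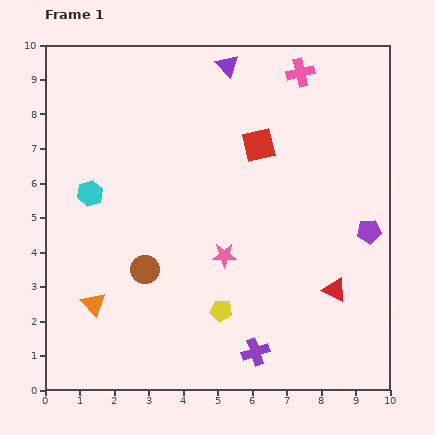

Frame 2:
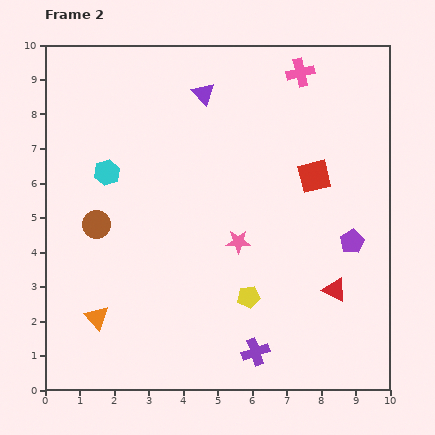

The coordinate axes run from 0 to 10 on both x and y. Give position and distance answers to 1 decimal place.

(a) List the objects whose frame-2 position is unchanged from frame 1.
the red triangle, the purple cross, the pink cross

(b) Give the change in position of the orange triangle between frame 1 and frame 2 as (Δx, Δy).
(0.1, -0.4)

The orange triangle was at (1.4, 2.5) in frame 1 and (1.5, 2.1) in frame 2.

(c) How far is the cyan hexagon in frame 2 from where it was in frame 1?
0.8

The cyan hexagon moved from (1.3, 5.7) to (1.8, 6.3), a distance of √(0.5² + 0.6²) ≈ 0.8.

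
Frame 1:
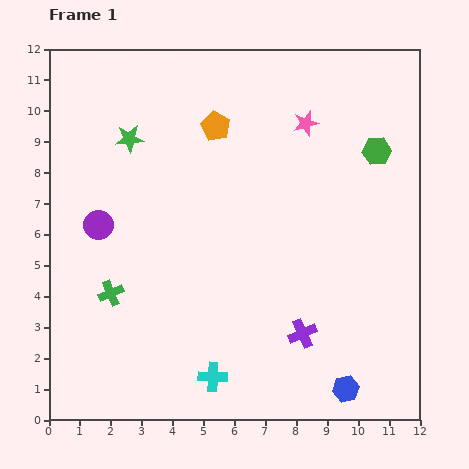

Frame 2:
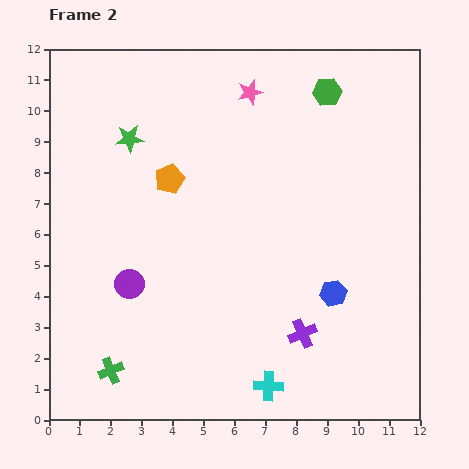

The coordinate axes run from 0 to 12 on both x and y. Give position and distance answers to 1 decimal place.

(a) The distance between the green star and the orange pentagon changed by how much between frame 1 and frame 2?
-1.0

Distance in frame 1: 2.8. Distance in frame 2: 1.8.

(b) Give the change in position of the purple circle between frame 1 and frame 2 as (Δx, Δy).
(1.0, -1.9)

The purple circle was at (1.6, 6.3) in frame 1 and (2.6, 4.4) in frame 2.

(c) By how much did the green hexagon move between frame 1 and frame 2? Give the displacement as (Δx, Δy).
(-1.6, 1.9)

The green hexagon was at (10.6, 8.7) in frame 1 and (9.0, 10.6) in frame 2.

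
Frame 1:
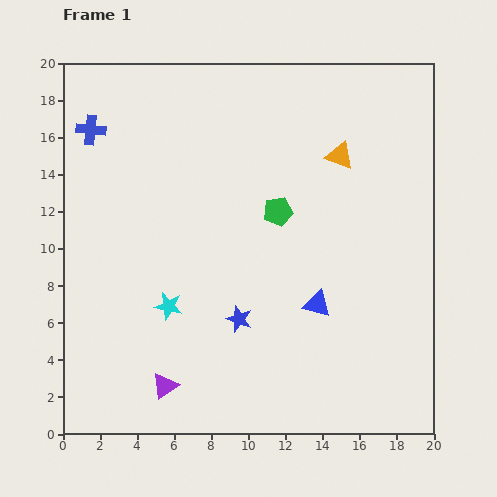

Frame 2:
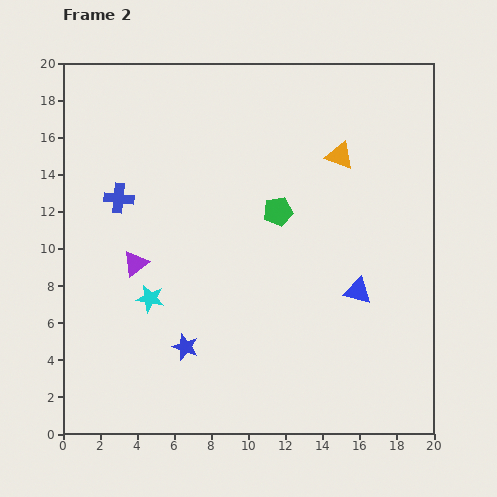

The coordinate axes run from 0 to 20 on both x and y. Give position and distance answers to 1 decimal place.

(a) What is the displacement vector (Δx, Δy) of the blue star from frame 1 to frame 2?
(-2.9, -1.5)

The blue star was at (9.5, 6.2) in frame 1 and (6.6, 4.7) in frame 2.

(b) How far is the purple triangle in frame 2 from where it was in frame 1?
6.8

The purple triangle moved from (5.5, 2.6) to (3.9, 9.2), a distance of √(1.6² + 6.6²) ≈ 6.8.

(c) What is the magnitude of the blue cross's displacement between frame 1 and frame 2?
4.0

The blue cross moved from (1.5, 16.4) to (3.0, 12.7), a distance of √(1.5² + 3.7²) ≈ 4.0.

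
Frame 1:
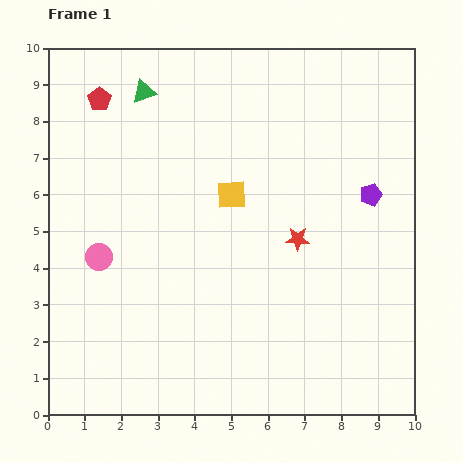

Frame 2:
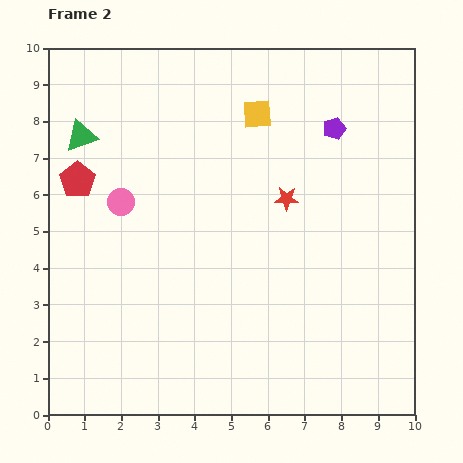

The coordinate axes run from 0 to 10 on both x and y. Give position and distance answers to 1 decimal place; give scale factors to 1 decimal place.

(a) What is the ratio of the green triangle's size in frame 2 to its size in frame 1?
1.4×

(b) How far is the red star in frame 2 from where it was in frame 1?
1.1

The red star moved from (6.8, 4.8) to (6.5, 5.9), a distance of √(0.3² + 1.1²) ≈ 1.1.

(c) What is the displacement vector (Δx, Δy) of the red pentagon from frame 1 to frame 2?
(-0.6, -2.2)

The red pentagon was at (1.4, 8.6) in frame 1 and (0.8, 6.4) in frame 2.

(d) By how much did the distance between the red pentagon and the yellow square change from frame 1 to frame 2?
+0.8

Distance in frame 1: 4.4. Distance in frame 2: 5.2.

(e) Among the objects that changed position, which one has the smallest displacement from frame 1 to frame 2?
the red star

(moved 1.1)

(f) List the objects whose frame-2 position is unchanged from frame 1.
none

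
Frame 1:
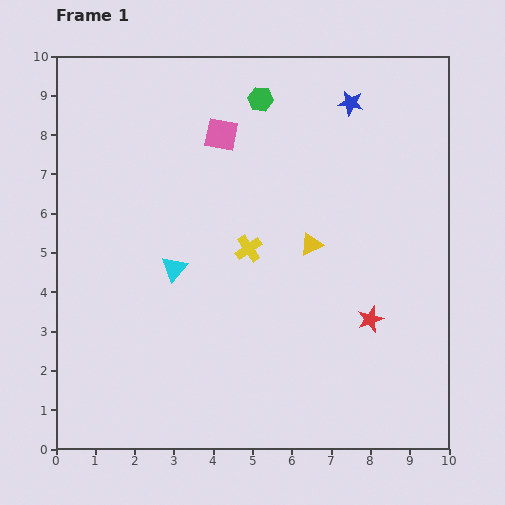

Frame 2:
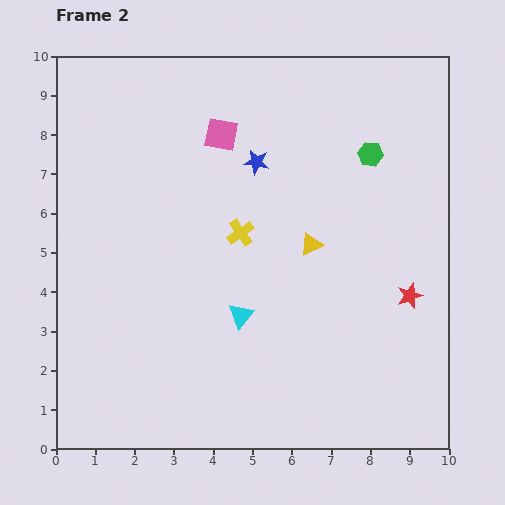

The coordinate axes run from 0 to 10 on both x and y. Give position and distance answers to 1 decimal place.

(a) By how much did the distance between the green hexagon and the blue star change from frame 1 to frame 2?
+0.6

Distance in frame 1: 2.3. Distance in frame 2: 2.9.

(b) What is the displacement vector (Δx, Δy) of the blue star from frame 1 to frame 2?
(-2.4, -1.5)

The blue star was at (7.5, 8.8) in frame 1 and (5.1, 7.3) in frame 2.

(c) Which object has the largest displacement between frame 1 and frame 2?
the green hexagon

(moved 3.1; next 2.8)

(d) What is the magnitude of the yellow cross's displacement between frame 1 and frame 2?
0.4

The yellow cross moved from (4.9, 5.1) to (4.7, 5.5), a distance of √(0.2² + 0.4²) ≈ 0.4.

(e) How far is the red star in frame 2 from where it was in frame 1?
1.2

The red star moved from (8.0, 3.3) to (9.0, 3.9), a distance of √(1.0² + 0.6²) ≈ 1.2.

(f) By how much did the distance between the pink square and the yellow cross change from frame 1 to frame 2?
-0.5

Distance in frame 1: 3.0. Distance in frame 2: 2.5.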